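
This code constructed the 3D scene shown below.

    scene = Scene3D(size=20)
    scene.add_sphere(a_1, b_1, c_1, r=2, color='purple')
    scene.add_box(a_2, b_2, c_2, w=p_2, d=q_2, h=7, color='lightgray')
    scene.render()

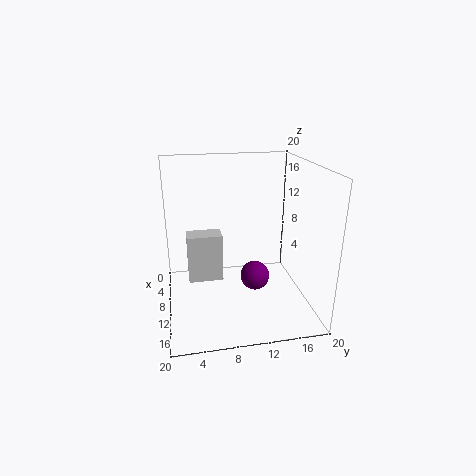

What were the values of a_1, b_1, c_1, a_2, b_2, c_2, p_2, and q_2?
a_1 = 12; b_1 = 12; c_1 = 5; a_2 = 6; b_2 = 3; c_2 = 3; p_2 = 3; q_2 = 5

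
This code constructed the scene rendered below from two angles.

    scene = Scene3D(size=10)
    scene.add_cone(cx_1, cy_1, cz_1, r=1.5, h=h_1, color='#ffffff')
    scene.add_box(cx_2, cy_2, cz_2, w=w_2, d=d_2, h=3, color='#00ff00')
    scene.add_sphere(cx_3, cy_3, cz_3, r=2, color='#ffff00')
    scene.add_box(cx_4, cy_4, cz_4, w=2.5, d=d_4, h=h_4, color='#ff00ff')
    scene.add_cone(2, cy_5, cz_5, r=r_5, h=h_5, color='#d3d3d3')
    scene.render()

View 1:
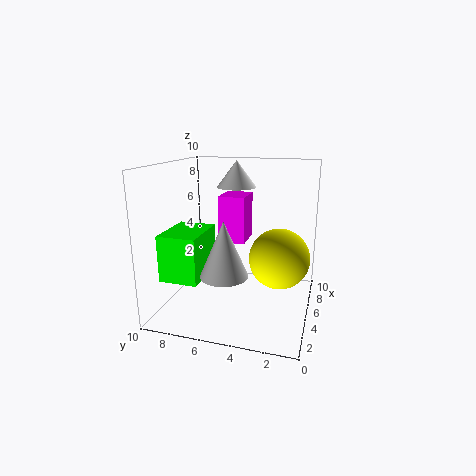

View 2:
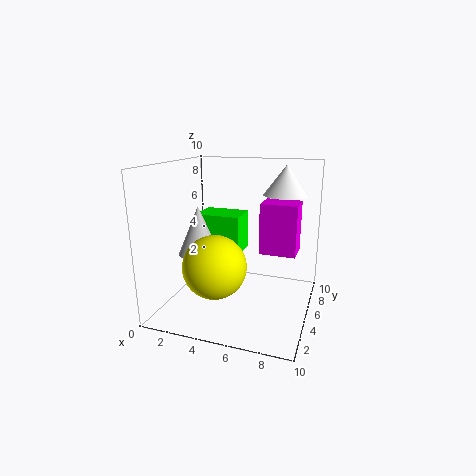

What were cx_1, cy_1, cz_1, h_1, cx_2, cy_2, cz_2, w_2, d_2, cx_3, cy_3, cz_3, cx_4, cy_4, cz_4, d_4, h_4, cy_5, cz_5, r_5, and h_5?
cx_1 = 8, cy_1 = 6, cz_1 = 8, h_1 = 2, cx_2 = 1, cy_2 = 6.5, cz_2 = 3, w_2 = 3.5, d_2 = 2.5, cx_3 = 4.5, cy_3 = 2, cz_3 = 4, cx_4 = 6.5, cy_4 = 5, cz_4 = 4, d_4 = 2, h_4 = 3.5, cy_5 = 5, cz_5 = 3.5, r_5 = 1.5, h_5 = 3.5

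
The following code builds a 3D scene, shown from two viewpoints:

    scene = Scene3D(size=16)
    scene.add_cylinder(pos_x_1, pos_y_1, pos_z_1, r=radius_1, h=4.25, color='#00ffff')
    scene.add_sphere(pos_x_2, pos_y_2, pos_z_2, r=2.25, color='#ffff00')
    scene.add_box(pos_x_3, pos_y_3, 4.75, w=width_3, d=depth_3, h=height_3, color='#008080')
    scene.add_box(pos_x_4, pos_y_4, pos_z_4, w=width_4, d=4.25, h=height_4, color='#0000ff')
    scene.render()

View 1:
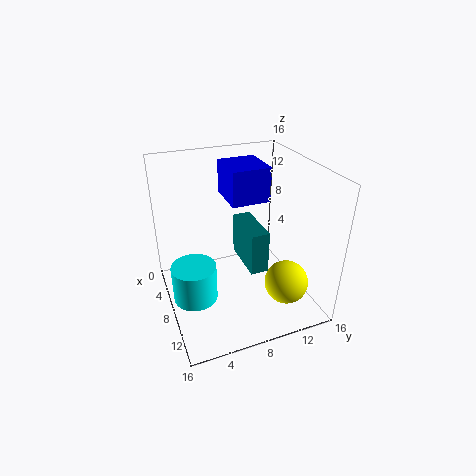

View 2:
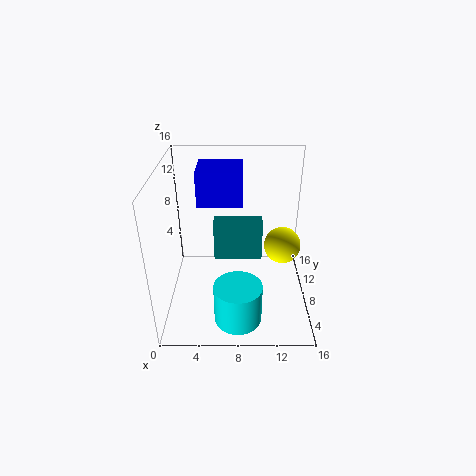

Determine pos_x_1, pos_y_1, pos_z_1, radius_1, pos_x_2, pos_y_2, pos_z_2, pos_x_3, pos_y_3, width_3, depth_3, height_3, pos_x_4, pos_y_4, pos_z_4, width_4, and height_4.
pos_x_1 = 8
pos_y_1 = 2.75
pos_z_1 = 1.25
radius_1 = 2.5
pos_x_2 = 13.5
pos_y_2 = 11.25
pos_z_2 = 5
pos_x_3 = 5.25
pos_y_3 = 8.5
width_3 = 5.5
depth_3 = 2
height_3 = 4.75
pos_x_4 = 3.75
pos_y_4 = 7.25
pos_z_4 = 12
width_4 = 4.75
height_4 = 3.75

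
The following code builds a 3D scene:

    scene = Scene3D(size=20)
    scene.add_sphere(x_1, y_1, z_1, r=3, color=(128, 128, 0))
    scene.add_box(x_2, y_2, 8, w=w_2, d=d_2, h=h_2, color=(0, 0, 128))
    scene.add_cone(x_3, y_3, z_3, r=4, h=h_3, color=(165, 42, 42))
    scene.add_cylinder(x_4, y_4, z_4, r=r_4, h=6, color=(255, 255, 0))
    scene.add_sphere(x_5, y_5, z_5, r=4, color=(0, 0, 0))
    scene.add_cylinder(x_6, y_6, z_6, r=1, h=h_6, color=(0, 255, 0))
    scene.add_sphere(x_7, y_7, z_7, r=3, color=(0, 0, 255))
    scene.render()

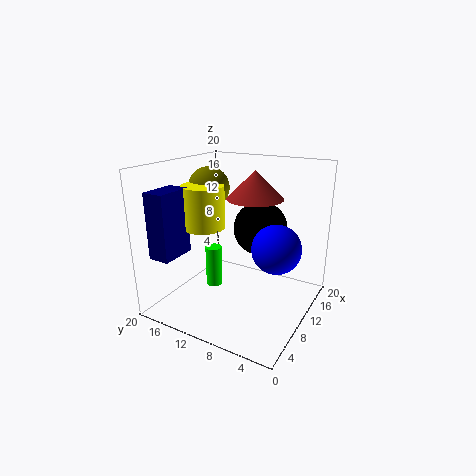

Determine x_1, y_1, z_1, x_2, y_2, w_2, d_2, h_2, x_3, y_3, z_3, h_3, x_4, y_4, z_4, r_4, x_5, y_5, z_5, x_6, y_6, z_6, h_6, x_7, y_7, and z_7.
x_1 = 12; y_1 = 16; z_1 = 16; x_2 = 2; y_2 = 16; w_2 = 5; d_2 = 3; h_2 = 9; x_3 = 13; y_3 = 9; z_3 = 15; h_3 = 4; x_4 = 9; y_4 = 15; z_4 = 11; r_4 = 3; x_5 = 15; y_5 = 9; z_5 = 10; x_6 = 4; y_6 = 10; z_6 = 6; h_6 = 5; x_7 = 7; y_7 = 3; z_7 = 11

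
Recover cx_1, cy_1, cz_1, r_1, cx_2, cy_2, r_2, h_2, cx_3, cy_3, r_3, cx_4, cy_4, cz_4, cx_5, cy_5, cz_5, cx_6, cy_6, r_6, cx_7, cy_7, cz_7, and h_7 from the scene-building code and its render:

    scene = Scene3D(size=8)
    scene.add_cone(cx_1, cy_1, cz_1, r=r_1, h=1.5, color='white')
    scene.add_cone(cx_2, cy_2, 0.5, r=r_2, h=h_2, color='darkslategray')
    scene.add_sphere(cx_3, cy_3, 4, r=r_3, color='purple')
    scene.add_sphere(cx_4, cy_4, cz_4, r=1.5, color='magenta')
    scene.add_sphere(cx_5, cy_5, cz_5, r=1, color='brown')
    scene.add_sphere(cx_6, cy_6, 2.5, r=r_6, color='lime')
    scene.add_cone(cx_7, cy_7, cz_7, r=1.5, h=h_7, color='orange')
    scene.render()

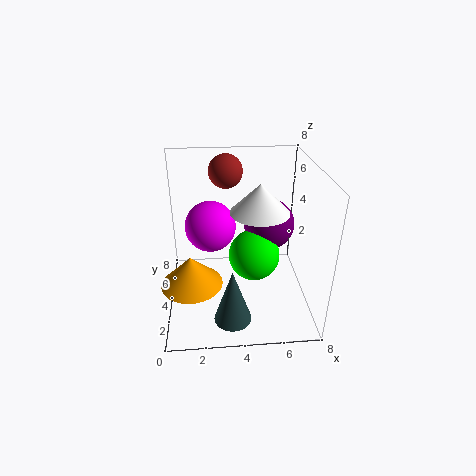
cx_1 = 5; cy_1 = 3; cz_1 = 6; r_1 = 1.5; cx_2 = 3.5; cy_2 = 1.5; r_2 = 1; h_2 = 3; cx_3 = 6; cy_3 = 5.5; r_3 = 1.5; cx_4 = 2.5; cy_4 = 5.5; cz_4 = 4; cx_5 = 3.5; cy_5 = 6.5; cz_5 = 7; cx_6 = 5; cy_6 = 4.5; r_6 = 1.5; cx_7 = 1.5; cy_7 = 1.5; cz_7 = 3; h_7 = 1.5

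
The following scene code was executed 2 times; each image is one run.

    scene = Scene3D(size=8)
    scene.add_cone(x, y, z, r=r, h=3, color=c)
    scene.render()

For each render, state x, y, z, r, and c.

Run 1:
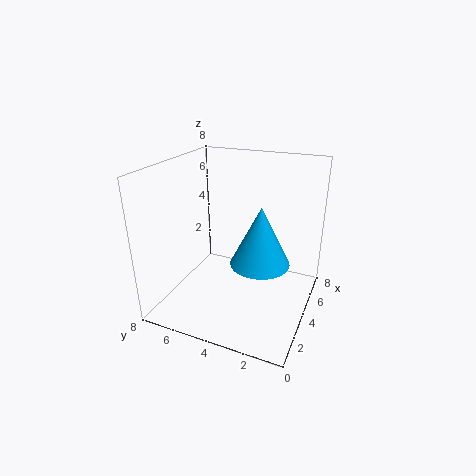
x = 2.75
y = 2.25
z = 3.5
r = 1.5
c = 'deepskyblue'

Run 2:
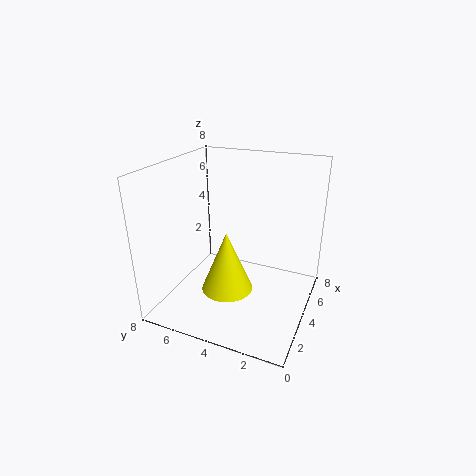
x = 1.5
y = 3.5
z = 2.5
r = 1.25
c = 'yellow'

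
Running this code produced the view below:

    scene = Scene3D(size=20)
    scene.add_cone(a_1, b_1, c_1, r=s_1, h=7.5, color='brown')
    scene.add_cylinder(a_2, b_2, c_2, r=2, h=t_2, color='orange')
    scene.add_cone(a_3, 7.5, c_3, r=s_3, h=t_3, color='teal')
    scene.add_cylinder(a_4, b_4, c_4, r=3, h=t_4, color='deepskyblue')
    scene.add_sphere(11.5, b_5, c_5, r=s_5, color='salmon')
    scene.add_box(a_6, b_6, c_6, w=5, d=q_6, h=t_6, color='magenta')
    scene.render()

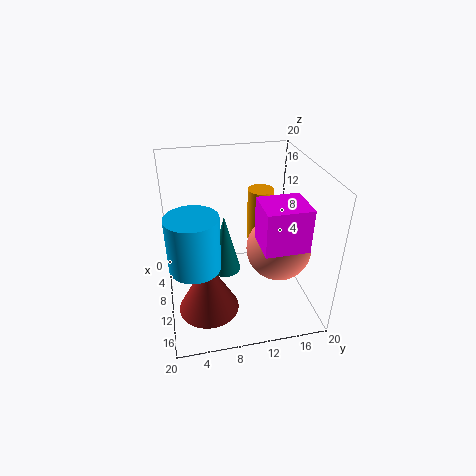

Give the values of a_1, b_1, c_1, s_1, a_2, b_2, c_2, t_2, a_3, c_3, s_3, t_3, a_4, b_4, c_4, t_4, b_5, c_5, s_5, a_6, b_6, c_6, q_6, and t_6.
a_1 = 14.5, b_1 = 5, c_1 = 2.5, s_1 = 4, a_2 = 3.5, b_2 = 15, c_2 = 5.5, t_2 = 8.5, a_3 = 13.5, c_3 = 8, s_3 = 2, t_3 = 7.5, a_4 = 16.5, b_4 = 3.5, c_4 = 11, t_4 = 6.5, b_5 = 15.5, c_5 = 8.5, s_5 = 4.5, a_6 = 13, b_6 = 11.5, c_6 = 12, q_6 = 5.5, t_6 = 5.5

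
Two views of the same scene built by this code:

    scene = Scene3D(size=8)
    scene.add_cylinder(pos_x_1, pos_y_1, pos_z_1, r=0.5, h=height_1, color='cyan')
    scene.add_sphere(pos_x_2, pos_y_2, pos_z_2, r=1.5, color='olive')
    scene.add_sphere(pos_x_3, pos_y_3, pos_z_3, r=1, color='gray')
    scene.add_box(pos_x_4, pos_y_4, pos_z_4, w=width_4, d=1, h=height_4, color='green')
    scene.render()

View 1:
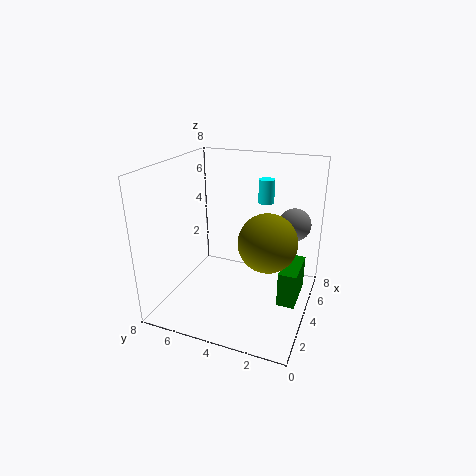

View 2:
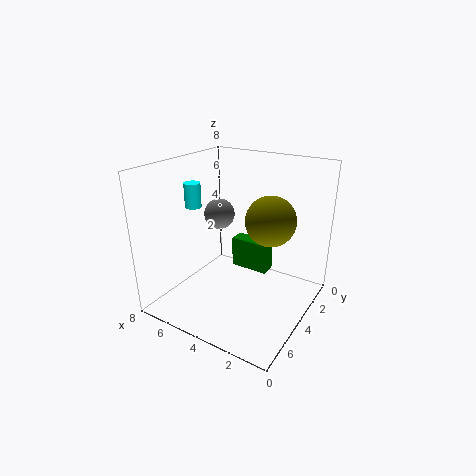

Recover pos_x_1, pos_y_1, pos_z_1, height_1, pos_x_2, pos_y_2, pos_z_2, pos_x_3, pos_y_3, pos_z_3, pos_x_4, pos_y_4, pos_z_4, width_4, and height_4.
pos_x_1 = 7.5; pos_y_1 = 3.5; pos_z_1 = 5; height_1 = 1.5; pos_x_2 = 3; pos_y_2 = 2; pos_z_2 = 4.5; pos_x_3 = 7; pos_y_3 = 1.5; pos_z_3 = 4; pos_x_4 = 3.5; pos_y_4 = 0.5; pos_z_4 = 0.5; width_4 = 2.5; height_4 = 2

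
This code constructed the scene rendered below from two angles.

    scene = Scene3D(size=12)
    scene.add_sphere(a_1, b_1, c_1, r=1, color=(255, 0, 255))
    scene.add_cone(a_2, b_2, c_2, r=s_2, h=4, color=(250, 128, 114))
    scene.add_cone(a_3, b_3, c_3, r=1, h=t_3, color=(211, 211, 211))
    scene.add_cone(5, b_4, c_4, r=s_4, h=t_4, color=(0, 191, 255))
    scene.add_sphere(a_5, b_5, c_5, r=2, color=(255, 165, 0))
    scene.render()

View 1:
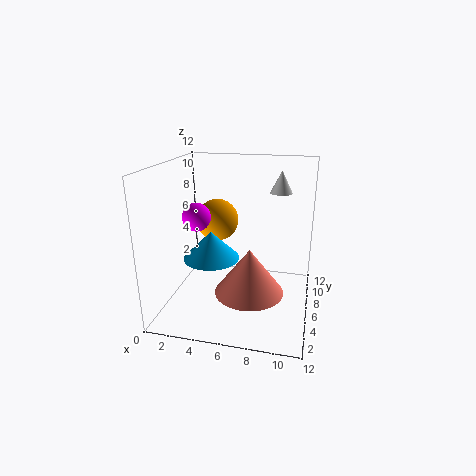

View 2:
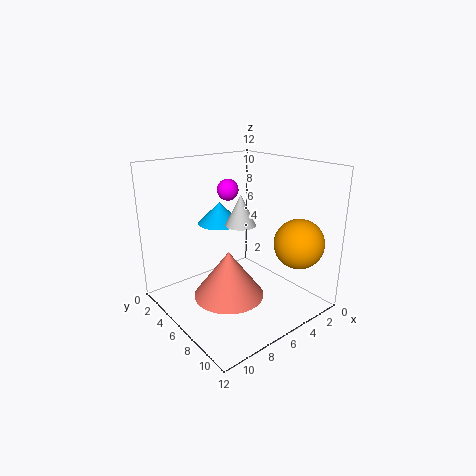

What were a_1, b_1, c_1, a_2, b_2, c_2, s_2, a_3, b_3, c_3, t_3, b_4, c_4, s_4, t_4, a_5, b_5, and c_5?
a_1 = 4, b_1 = 2, c_1 = 9, a_2 = 7, b_2 = 6, c_2 = 1, s_2 = 3, a_3 = 9, b_3 = 10, c_3 = 9, t_3 = 2, b_4 = 2, c_4 = 6, s_4 = 2, t_4 = 2, a_5 = 3, b_5 = 10, c_5 = 6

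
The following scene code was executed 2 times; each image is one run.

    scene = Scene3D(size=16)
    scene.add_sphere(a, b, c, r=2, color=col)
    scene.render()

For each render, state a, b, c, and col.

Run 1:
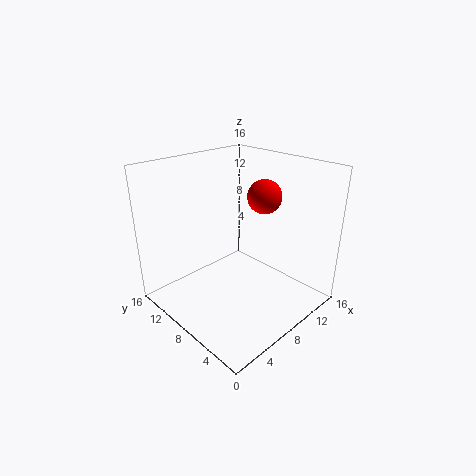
a = 12.25
b = 8
c = 11.75
col = 'red'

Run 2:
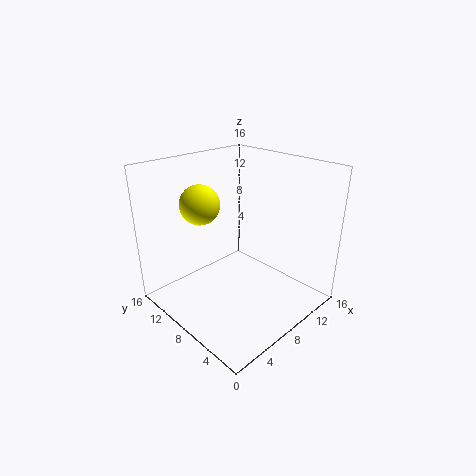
a = 3.75
b = 9
c = 12.75
col = 'yellow'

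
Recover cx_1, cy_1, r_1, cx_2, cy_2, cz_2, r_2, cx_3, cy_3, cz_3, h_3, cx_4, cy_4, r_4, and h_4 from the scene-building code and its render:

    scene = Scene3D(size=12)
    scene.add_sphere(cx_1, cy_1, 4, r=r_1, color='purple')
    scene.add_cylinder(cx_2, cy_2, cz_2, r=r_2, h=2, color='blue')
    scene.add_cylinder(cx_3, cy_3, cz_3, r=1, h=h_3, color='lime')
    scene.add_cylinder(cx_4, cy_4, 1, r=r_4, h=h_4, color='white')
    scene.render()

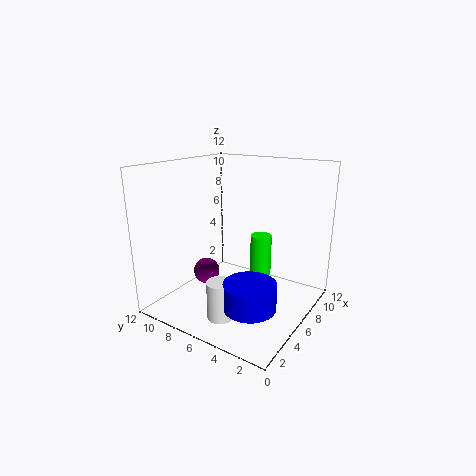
cx_1 = 3; cy_1 = 7; r_1 = 1; cx_2 = 3; cy_2 = 3; cz_2 = 2; r_2 = 2; cx_3 = 10; cy_3 = 6; cz_3 = 1; h_3 = 4; cx_4 = 2; cy_4 = 5; r_4 = 1; h_4 = 3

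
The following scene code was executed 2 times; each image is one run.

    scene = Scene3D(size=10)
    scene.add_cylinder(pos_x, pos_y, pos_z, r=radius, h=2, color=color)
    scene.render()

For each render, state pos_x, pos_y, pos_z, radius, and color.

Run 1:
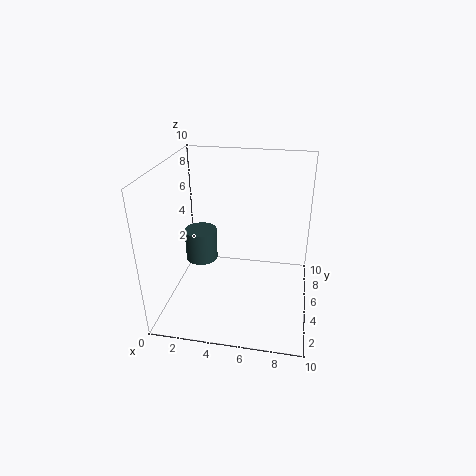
pos_x = 3, pos_y = 3, pos_z = 4.5, radius = 1, color = 'darkslategray'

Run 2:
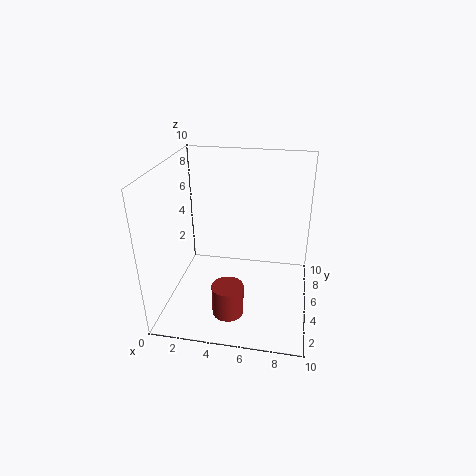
pos_x = 5, pos_y = 1.5, pos_z = 1.5, radius = 1, color = 'brown'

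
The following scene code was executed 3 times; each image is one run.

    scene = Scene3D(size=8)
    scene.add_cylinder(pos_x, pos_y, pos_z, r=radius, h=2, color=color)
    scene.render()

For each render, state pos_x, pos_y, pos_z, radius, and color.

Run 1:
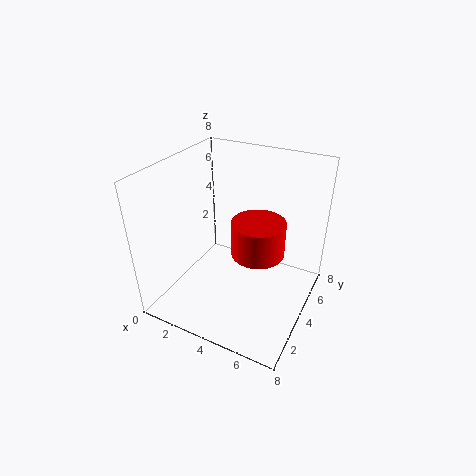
pos_x = 5
pos_y = 4.5
pos_z = 3
radius = 1.5
color = 'red'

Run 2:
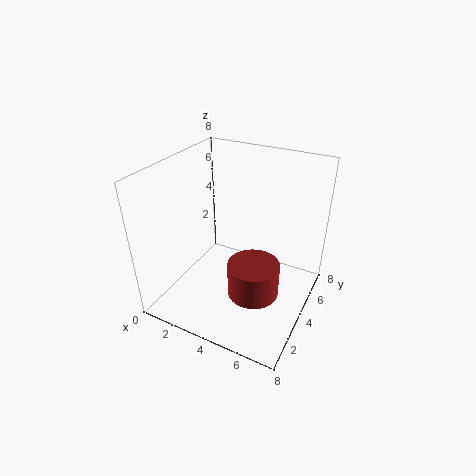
pos_x = 5
pos_y = 4
pos_z = 0.5
radius = 1.5
color = 'brown'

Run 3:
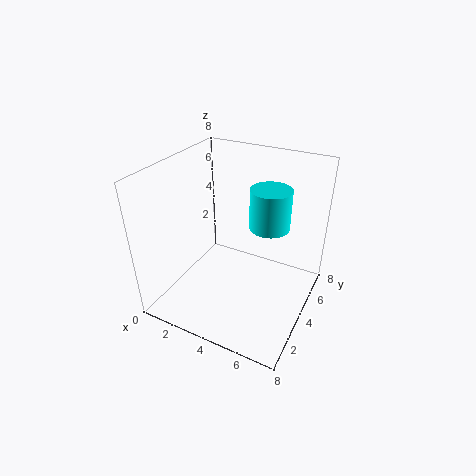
pos_x = 6
pos_y = 3.5
pos_z = 5.5
radius = 1
color = 'cyan'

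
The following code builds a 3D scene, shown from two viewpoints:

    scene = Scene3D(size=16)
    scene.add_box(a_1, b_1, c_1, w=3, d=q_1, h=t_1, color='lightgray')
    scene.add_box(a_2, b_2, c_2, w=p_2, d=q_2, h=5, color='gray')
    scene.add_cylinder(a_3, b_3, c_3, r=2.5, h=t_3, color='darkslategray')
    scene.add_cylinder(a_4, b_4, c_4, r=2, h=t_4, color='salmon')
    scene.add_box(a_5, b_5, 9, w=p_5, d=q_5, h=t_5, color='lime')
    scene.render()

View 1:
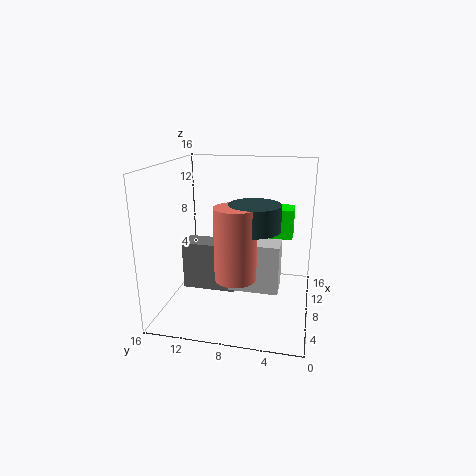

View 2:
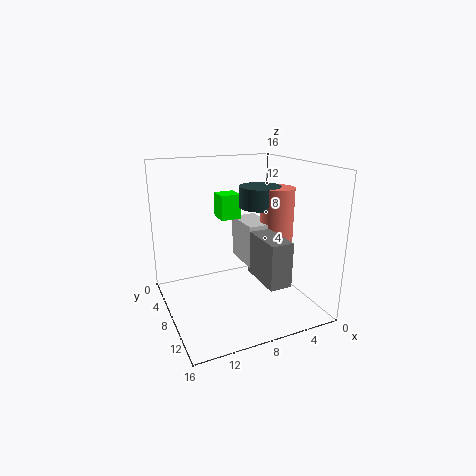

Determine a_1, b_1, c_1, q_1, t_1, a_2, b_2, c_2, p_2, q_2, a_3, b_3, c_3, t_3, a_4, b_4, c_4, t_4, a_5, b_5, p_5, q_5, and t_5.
a_1 = 3.5; b_1 = 3; c_1 = 4; q_1 = 5; t_1 = 5; a_2 = 4; b_2 = 7.5; c_2 = 3.5; p_2 = 2.5; q_2 = 5.5; a_3 = 4; b_3 = 5.5; c_3 = 10.5; t_3 = 2.5; a_4 = 2.5; b_4 = 7; c_4 = 6; t_4 = 7; a_5 = 6; b_5 = 2; p_5 = 2.5; q_5 = 2.5; t_5 = 3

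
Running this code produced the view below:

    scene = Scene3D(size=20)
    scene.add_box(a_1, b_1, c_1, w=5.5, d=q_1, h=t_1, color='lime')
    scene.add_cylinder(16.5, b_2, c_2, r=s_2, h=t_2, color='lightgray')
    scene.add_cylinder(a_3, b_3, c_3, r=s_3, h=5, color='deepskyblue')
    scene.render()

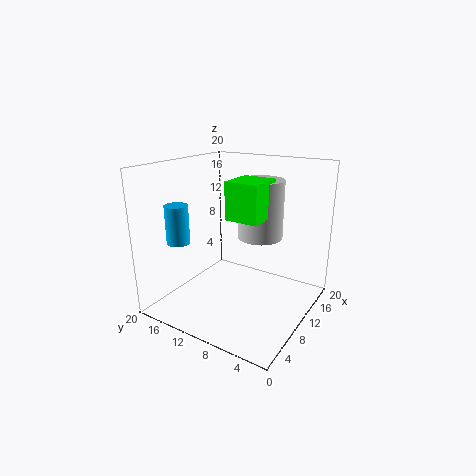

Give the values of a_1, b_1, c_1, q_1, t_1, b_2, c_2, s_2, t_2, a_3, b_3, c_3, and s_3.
a_1 = 10.5; b_1 = 7.5; c_1 = 12; q_1 = 5; t_1 = 5.5; b_2 = 10; c_2 = 8; s_2 = 3.5; t_2 = 9; a_3 = 3.5; b_3 = 15; c_3 = 10.5; s_3 = 1.5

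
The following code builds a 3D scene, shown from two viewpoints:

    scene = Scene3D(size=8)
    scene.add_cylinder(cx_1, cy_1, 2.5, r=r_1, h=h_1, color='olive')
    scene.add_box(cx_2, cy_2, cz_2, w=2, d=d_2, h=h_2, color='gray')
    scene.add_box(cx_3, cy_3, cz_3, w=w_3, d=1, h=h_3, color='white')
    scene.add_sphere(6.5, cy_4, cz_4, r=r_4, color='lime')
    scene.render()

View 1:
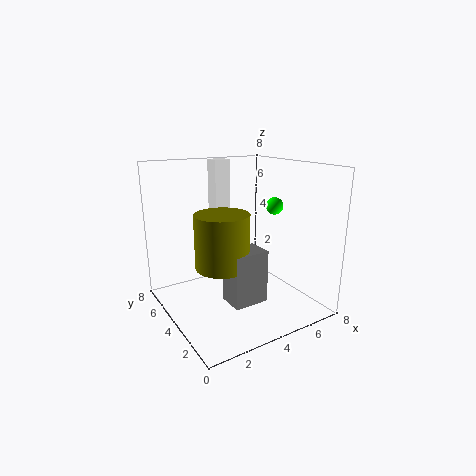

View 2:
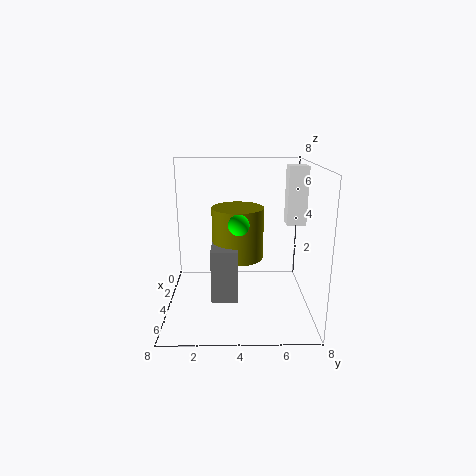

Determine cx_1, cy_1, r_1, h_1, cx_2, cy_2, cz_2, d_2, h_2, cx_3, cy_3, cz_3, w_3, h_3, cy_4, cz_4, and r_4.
cx_1 = 3; cy_1 = 4; r_1 = 1.5; h_1 = 3; cx_2 = 3; cy_2 = 2.5; cz_2 = 0.5; d_2 = 1.5; h_2 = 3; cx_3 = 4; cy_3 = 6.5; cz_3 = 5; w_3 = 1; h_3 = 3; cy_4 = 4; cz_4 = 5.5; r_4 = 0.5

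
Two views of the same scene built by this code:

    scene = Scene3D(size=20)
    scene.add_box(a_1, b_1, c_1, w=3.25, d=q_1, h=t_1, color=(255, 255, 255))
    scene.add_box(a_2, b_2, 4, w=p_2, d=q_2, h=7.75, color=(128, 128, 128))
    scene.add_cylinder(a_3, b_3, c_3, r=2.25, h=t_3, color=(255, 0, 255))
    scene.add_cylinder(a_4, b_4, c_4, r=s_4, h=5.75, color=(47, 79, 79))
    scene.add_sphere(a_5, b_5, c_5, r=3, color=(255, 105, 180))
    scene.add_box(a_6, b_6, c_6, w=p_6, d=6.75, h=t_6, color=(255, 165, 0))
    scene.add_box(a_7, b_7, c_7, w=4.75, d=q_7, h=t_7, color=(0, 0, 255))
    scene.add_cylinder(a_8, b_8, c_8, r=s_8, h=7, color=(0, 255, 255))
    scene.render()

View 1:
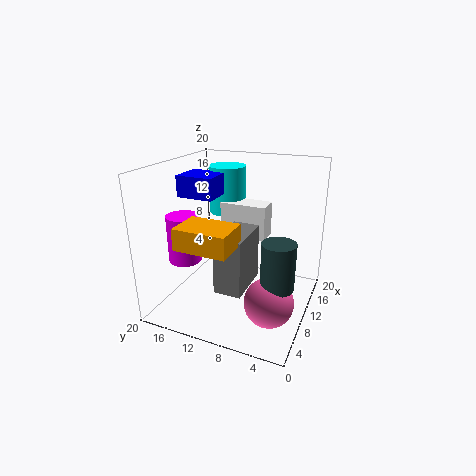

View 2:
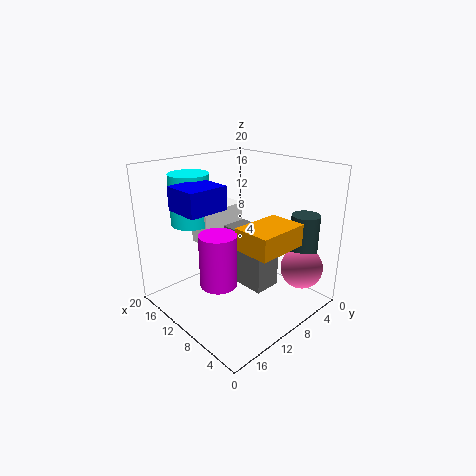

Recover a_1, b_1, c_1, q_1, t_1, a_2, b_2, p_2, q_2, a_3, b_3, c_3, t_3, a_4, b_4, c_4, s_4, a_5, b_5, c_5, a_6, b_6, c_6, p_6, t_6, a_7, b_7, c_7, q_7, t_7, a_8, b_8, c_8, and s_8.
a_1 = 12.25; b_1 = 7; c_1 = 9; q_1 = 6.75; t_1 = 5; a_2 = 4.75; b_2 = 7.5; p_2 = 6.75; q_2 = 3.75; a_3 = 6.5; b_3 = 16.5; c_3 = 7; t_3 = 6.5; a_4 = 4.25; b_4 = 2.5; c_4 = 7.25; s_4 = 2; a_5 = 3.75; b_5 = 3.25; c_5 = 5.25; a_6 = 1; b_6 = 7.75; c_6 = 11.25; p_6 = 4.75; t_6 = 2.75; a_7 = 8.5; b_7 = 13.25; c_7 = 15.25; q_7 = 5.25; t_7 = 3; a_8 = 15.25; b_8 = 14; c_8 = 11.75; s_8 = 2.75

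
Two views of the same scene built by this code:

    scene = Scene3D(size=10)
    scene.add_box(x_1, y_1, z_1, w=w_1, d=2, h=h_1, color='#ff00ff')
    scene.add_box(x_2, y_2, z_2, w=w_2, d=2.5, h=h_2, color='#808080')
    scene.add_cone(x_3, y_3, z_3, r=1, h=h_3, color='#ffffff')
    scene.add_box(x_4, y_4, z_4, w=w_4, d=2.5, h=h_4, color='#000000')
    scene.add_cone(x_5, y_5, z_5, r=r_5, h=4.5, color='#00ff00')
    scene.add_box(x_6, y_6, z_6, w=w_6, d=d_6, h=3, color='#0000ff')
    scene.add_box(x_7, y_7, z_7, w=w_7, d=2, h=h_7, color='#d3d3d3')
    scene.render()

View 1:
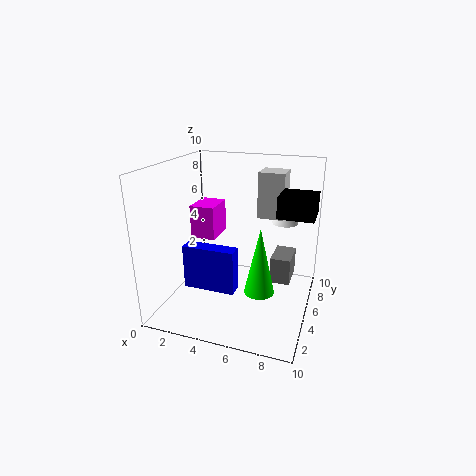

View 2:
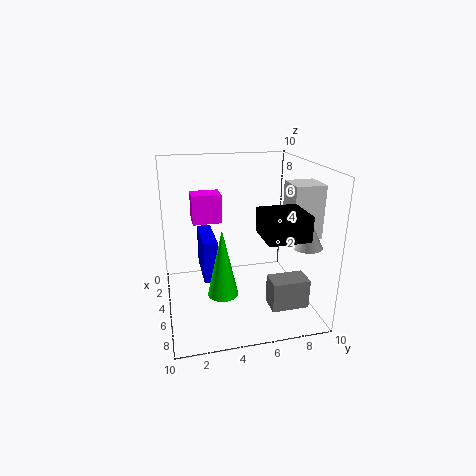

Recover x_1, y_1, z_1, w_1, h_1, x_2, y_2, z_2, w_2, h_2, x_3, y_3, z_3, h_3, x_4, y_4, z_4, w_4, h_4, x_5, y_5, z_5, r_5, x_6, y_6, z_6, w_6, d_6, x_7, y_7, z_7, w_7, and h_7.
x_1 = 3; y_1 = 2; z_1 = 6; w_1 = 1.5; h_1 = 2; x_2 = 7; y_2 = 6.5; z_2 = 1; w_2 = 1.5; h_2 = 2; x_3 = 7.5; y_3 = 9; z_3 = 5; h_3 = 2; x_4 = 7.5; y_4 = 5.5; z_4 = 6.5; w_4 = 2.5; h_4 = 1.5; x_5 = 7; y_5 = 3.5; z_5 = 2; r_5 = 1; x_6 = 2; y_6 = 2.5; z_6 = 2; w_6 = 3.5; d_6 = 1; x_7 = 5.5; y_7 = 8; z_7 = 5.5; w_7 = 2; h_7 = 3.5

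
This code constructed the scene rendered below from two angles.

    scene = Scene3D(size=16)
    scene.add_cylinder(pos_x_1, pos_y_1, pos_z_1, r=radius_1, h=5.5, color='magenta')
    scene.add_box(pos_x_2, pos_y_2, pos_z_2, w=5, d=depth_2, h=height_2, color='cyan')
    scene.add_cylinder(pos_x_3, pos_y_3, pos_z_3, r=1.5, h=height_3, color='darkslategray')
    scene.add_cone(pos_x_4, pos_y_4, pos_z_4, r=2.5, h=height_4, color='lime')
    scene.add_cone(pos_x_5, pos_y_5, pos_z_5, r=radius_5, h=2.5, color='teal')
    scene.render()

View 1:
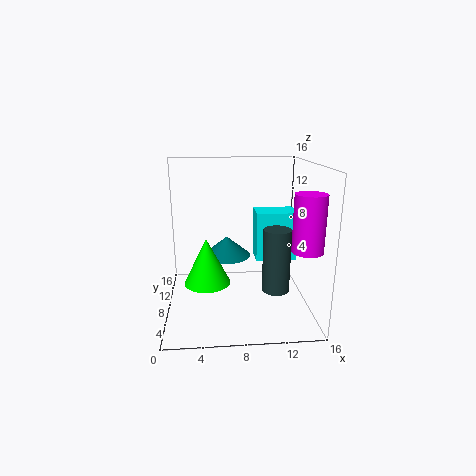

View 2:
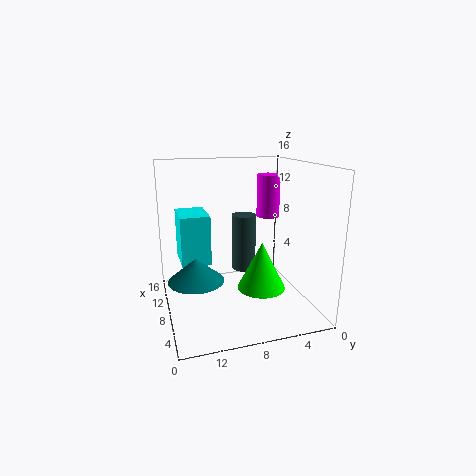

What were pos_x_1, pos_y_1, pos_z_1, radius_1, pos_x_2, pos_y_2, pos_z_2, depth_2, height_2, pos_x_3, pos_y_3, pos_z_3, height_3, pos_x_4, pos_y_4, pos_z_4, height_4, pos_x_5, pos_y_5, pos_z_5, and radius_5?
pos_x_1 = 14; pos_y_1 = 2; pos_z_1 = 8.5; radius_1 = 1.5; pos_x_2 = 10.5; pos_y_2 = 10.5; pos_z_2 = 4; depth_2 = 3.5; height_2 = 6; pos_x_3 = 12; pos_y_3 = 6; pos_z_3 = 2.5; height_3 = 7; pos_x_4 = 4.5; pos_y_4 = 6.5; pos_z_4 = 3.5; height_4 = 5; pos_x_5 = 7; pos_y_5 = 13; pos_z_5 = 4; radius_5 = 3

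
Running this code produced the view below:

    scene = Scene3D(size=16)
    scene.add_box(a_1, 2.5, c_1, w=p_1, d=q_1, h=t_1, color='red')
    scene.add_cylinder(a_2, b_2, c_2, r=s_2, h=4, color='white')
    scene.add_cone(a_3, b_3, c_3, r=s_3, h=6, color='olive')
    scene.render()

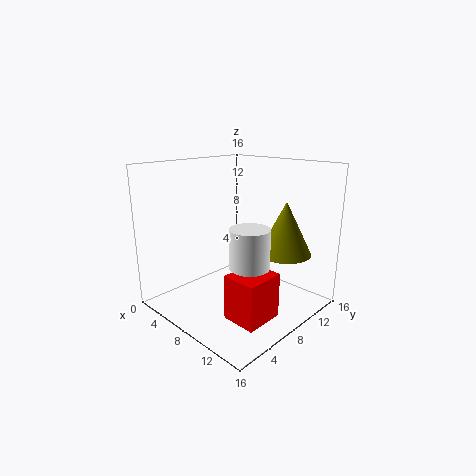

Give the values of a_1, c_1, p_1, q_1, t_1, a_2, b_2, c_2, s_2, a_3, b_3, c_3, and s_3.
a_1 = 11.5; c_1 = 2; p_1 = 3.5; q_1 = 4; t_1 = 4.5; a_2 = 12; b_2 = 5.5; c_2 = 6.5; s_2 = 2; a_3 = 11.5; b_3 = 12; c_3 = 6; s_3 = 3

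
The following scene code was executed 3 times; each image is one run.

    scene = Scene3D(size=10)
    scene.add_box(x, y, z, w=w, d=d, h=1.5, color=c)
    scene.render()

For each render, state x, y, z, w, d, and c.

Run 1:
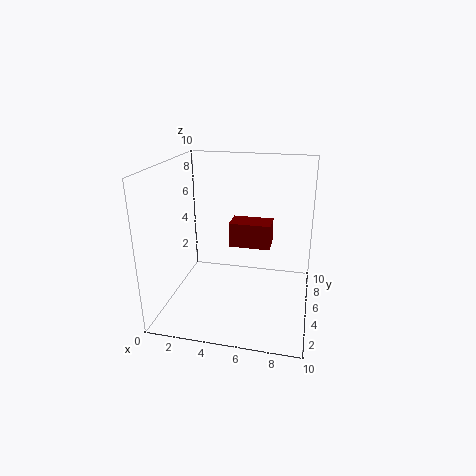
x = 5
y = 2.5
z = 5.5
w = 2.5
d = 1.5
c = 'maroon'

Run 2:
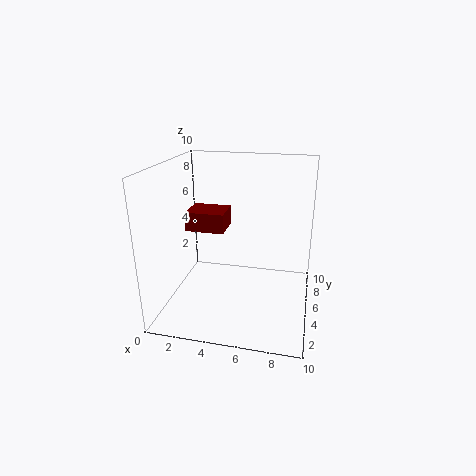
x = 0.5
y = 6.5
z = 4.5
w = 3
d = 2.5
c = 'maroon'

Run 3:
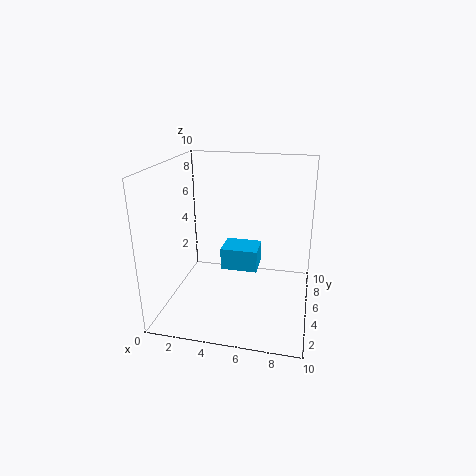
x = 4
y = 4
z = 3
w = 2.5
d = 2
c = 'deepskyblue'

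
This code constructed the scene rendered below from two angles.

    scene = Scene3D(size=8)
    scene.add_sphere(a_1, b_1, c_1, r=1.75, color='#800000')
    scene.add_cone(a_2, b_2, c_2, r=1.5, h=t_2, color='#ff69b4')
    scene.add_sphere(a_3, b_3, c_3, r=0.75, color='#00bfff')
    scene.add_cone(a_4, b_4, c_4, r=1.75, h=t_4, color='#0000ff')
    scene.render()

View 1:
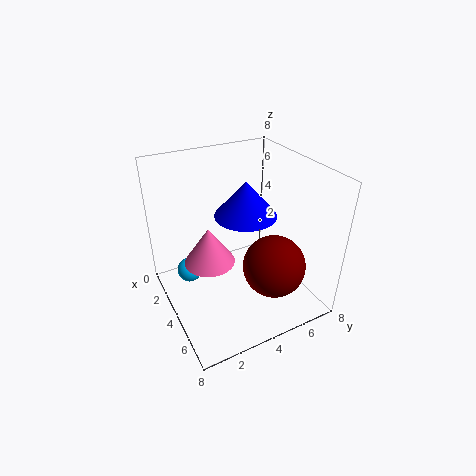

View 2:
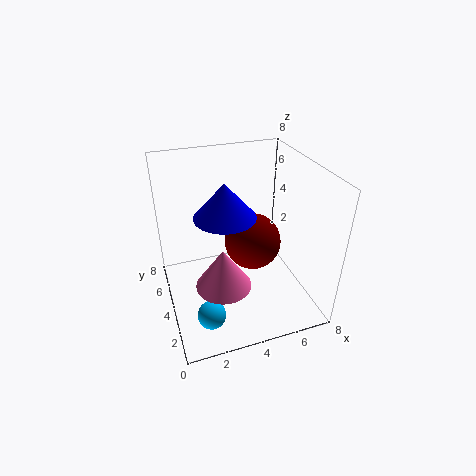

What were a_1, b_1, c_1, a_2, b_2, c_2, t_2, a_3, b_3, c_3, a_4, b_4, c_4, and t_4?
a_1 = 5.5, b_1 = 5.5, c_1 = 2.5, a_2 = 2.75, b_2 = 2.75, c_2 = 2, t_2 = 2.25, a_3 = 1.75, b_3 = 1.75, c_3 = 1, a_4 = 3.5, b_4 = 4.75, c_4 = 5, t_4 = 2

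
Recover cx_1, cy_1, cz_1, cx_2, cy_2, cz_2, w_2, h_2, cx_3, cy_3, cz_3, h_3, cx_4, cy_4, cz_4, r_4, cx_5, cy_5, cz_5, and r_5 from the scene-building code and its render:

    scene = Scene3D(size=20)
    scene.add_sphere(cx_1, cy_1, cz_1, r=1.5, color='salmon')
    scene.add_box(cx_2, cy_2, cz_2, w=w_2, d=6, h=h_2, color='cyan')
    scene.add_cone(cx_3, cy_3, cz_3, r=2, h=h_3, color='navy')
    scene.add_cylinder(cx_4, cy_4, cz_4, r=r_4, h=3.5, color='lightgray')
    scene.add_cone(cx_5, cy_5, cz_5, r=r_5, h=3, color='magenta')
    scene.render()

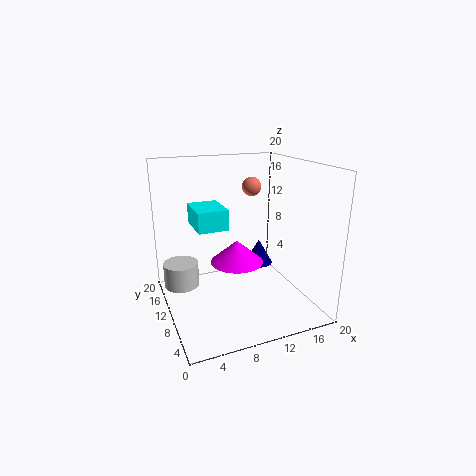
cx_1 = 15
cy_1 = 16.5
cz_1 = 15.5
cx_2 = 5
cy_2 = 12
cz_2 = 10.5
w_2 = 4.5
h_2 = 3
cx_3 = 13.5
cy_3 = 10.5
cz_3 = 5.5
h_3 = 3.5
cx_4 = 2.5
cy_4 = 13.5
cz_4 = 2.5
r_4 = 2.5
cx_5 = 9
cy_5 = 8
cz_5 = 7.5
r_5 = 3.5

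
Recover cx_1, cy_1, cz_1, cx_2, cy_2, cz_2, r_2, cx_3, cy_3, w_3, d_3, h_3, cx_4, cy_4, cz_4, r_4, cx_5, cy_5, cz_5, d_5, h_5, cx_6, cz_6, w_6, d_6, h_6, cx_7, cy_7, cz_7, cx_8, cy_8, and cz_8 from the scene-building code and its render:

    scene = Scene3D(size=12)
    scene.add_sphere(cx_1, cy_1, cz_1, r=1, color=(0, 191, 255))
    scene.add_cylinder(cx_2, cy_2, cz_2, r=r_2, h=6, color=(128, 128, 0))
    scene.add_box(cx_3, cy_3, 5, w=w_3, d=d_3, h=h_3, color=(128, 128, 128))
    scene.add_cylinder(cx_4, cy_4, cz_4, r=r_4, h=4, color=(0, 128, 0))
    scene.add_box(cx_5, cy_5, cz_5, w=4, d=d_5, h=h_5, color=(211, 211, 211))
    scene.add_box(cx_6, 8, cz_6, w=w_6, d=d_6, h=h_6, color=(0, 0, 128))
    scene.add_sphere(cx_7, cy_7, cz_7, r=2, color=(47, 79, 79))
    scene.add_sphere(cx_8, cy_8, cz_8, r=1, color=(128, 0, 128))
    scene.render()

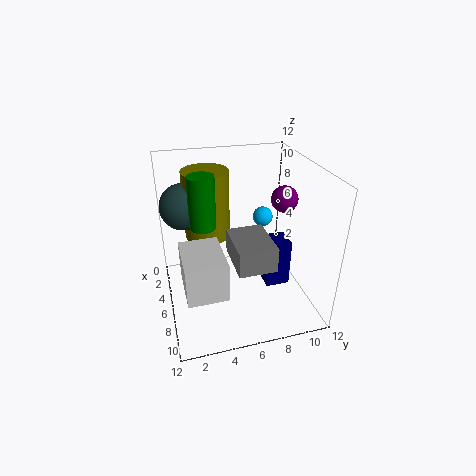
cx_1 = 1; cy_1 = 10; cz_1 = 5; cx_2 = 3; cy_2 = 4; cz_2 = 5; r_2 = 2; cx_3 = 6; cy_3 = 5; w_3 = 4; d_3 = 3; h_3 = 2; cx_4 = 7; cy_4 = 3; cz_4 = 8; r_4 = 1; cx_5 = 7; cy_5 = 1; cz_5 = 4; d_5 = 3; h_5 = 3; cx_6 = 6; cz_6 = 2; w_6 = 2; d_6 = 2; h_6 = 4; cx_7 = 3; cy_7 = 2; cz_7 = 8; cx_8 = 8; cy_8 = 9; cz_8 = 10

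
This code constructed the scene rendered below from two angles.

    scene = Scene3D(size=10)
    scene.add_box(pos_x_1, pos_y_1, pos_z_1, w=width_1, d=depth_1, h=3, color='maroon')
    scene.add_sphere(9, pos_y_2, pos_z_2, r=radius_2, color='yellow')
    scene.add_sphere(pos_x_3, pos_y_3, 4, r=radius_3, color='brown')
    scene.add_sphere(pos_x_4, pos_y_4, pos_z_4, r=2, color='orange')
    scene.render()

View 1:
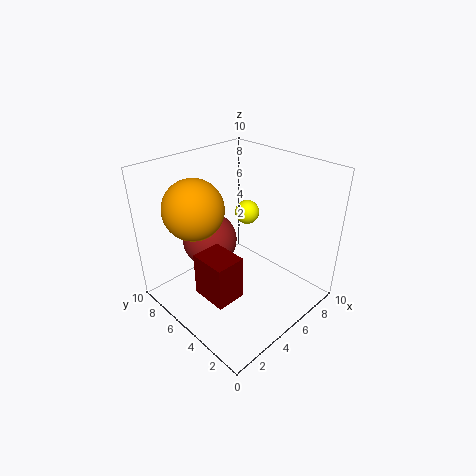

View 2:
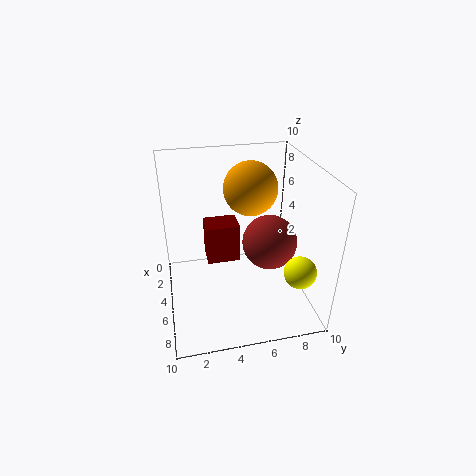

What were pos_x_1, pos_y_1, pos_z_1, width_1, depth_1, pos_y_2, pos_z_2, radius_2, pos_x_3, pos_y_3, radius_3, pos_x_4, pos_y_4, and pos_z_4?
pos_x_1 = 1.5, pos_y_1 = 3, pos_z_1 = 2, width_1 = 2, depth_1 = 2.5, pos_y_2 = 8, pos_z_2 = 4.5, radius_2 = 1, pos_x_3 = 4.5, pos_y_3 = 7.5, radius_3 = 2, pos_x_4 = 2.5, pos_y_4 = 6.5, pos_z_4 = 7.5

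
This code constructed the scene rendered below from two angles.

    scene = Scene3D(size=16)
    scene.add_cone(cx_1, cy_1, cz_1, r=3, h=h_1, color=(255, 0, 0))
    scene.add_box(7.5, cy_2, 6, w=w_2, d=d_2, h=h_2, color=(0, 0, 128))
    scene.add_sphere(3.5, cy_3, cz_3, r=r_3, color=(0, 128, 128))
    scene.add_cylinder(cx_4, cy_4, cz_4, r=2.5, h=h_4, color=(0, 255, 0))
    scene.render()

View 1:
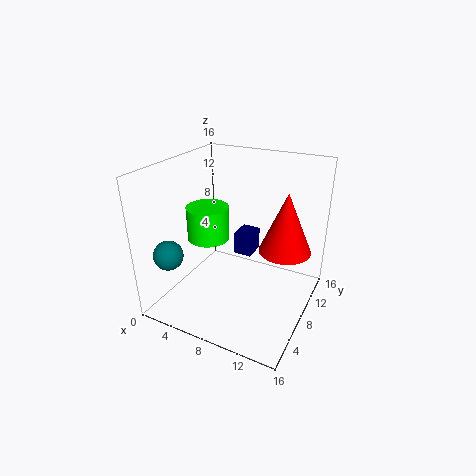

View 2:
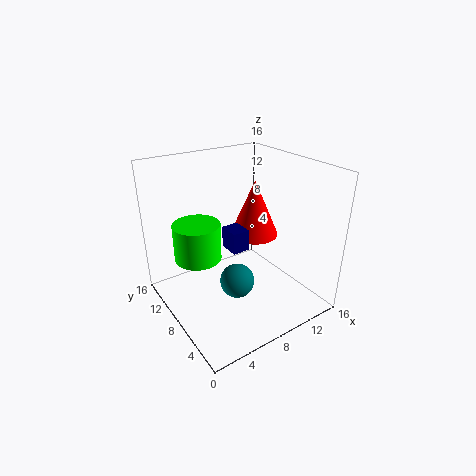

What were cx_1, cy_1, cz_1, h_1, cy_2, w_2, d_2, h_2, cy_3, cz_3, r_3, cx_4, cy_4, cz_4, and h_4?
cx_1 = 12.5, cy_1 = 11, cz_1 = 6, h_1 = 7, cy_2 = 8, w_2 = 2, d_2 = 2.5, h_2 = 2.5, cy_3 = 1.5, cz_3 = 8, r_3 = 1.5, cx_4 = 3.5, cy_4 = 9, cz_4 = 6.5, h_4 = 4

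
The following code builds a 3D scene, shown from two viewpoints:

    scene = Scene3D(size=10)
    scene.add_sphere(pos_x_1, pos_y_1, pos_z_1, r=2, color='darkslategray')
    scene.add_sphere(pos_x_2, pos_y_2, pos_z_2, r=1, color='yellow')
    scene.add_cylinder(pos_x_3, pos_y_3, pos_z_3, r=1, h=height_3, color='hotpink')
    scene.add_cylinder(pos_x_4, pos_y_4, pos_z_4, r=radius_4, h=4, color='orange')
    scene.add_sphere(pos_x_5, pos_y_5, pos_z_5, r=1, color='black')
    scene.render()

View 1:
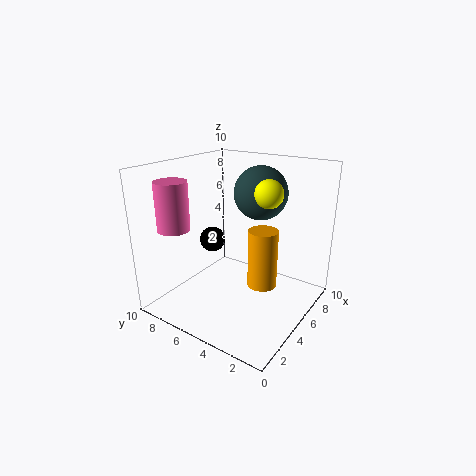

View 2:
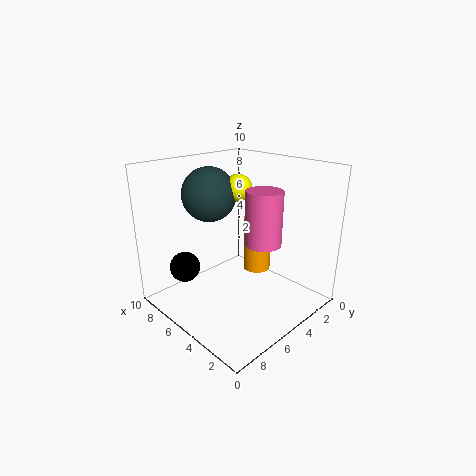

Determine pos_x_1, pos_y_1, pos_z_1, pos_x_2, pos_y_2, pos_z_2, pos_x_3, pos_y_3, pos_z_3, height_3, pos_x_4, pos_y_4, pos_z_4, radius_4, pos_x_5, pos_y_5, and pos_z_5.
pos_x_1 = 8, pos_y_1 = 5, pos_z_1 = 7.5, pos_x_2 = 6.5, pos_y_2 = 3.5, pos_z_2 = 8, pos_x_3 = 1, pos_y_3 = 7, pos_z_3 = 6.5, height_3 = 3, pos_x_4 = 5, pos_y_4 = 3, pos_z_4 = 2, radius_4 = 1, pos_x_5 = 6.5, pos_y_5 = 8.5, pos_z_5 = 3.5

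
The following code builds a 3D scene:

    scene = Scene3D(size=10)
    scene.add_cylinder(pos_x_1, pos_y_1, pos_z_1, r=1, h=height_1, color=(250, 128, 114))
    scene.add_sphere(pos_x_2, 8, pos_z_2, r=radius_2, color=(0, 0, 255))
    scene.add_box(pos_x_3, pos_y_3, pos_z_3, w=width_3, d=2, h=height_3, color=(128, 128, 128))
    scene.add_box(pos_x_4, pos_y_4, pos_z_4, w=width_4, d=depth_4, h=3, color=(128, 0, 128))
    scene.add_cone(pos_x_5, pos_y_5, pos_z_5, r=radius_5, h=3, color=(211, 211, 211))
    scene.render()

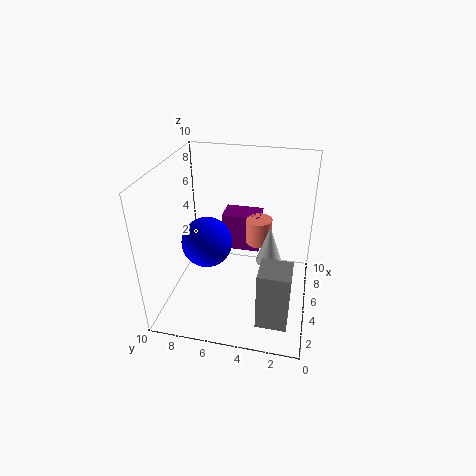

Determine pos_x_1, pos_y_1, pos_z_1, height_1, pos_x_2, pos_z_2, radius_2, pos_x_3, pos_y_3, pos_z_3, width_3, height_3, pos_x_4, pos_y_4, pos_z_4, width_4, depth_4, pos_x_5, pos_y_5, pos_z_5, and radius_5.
pos_x_1 = 8; pos_y_1 = 4; pos_z_1 = 3; height_1 = 2; pos_x_2 = 7; pos_z_2 = 3; radius_2 = 2; pos_x_3 = 1; pos_y_3 = 1; pos_z_3 = 1; width_3 = 2; height_3 = 4; pos_x_4 = 8; pos_y_4 = 4; pos_z_4 = 2; width_4 = 2; depth_4 = 3; pos_x_5 = 7; pos_y_5 = 3; pos_z_5 = 2; radius_5 = 1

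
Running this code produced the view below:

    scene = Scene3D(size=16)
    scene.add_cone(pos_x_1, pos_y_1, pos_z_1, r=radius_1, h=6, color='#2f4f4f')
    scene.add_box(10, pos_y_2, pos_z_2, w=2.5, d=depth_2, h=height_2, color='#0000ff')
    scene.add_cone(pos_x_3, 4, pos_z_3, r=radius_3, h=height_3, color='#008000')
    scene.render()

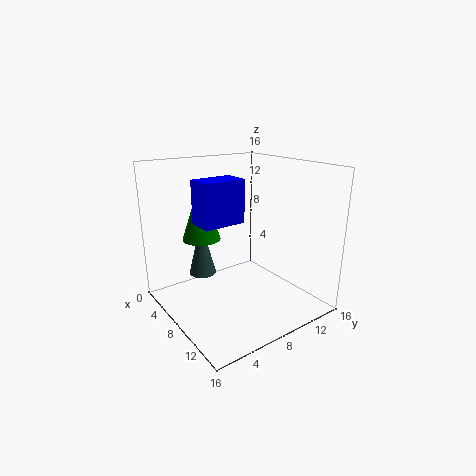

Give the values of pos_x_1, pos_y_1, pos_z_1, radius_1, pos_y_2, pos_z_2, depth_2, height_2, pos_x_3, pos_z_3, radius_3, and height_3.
pos_x_1 = 6, pos_y_1 = 4.5, pos_z_1 = 4, radius_1 = 1.5, pos_y_2 = 1.5, pos_z_2 = 11.5, depth_2 = 4, height_2 = 4, pos_x_3 = 7, pos_z_3 = 8.5, radius_3 = 2, height_3 = 6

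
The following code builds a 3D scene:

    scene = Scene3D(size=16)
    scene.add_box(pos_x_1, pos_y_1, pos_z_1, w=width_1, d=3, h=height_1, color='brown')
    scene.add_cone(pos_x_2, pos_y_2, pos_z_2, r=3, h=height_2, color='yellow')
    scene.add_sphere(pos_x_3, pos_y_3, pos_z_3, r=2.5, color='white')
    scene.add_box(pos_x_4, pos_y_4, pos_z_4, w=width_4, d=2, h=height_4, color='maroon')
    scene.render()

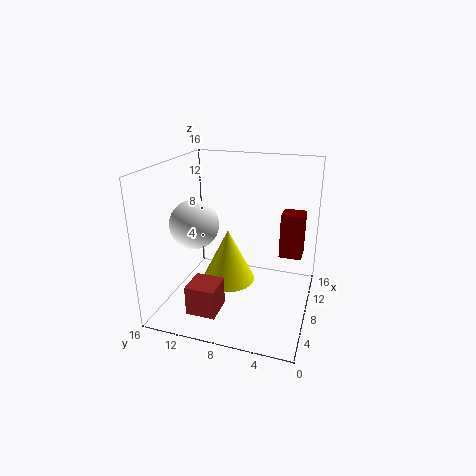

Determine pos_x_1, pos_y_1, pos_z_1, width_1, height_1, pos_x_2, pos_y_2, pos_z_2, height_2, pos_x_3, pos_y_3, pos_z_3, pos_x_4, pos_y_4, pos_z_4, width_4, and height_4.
pos_x_1 = 0.5, pos_y_1 = 8, pos_z_1 = 2.5, width_1 = 3, height_1 = 3, pos_x_2 = 7.5, pos_y_2 = 9, pos_z_2 = 3, height_2 = 6, pos_x_3 = 4.5, pos_y_3 = 11.5, pos_z_3 = 10.5, pos_x_4 = 3, pos_y_4 = 0.5, pos_z_4 = 9, width_4 = 2, height_4 = 4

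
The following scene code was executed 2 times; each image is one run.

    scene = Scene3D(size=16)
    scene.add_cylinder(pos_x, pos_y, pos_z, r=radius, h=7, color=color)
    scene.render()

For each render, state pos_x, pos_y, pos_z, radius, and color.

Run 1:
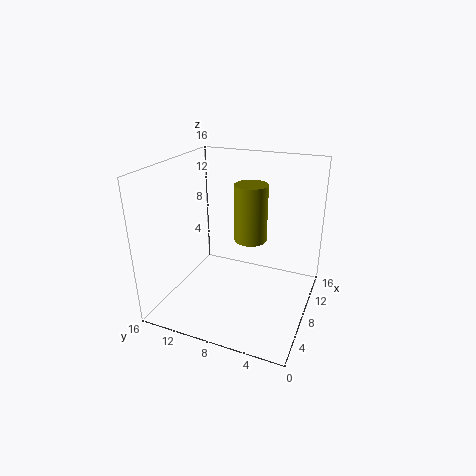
pos_x = 12, pos_y = 8, pos_z = 6, radius = 2, color = 'olive'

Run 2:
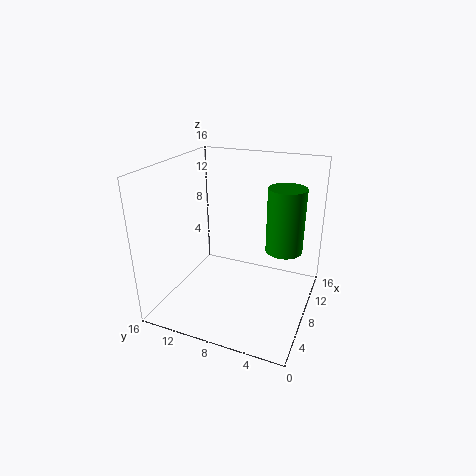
pos_x = 9, pos_y = 3, pos_z = 7, radius = 2, color = 'green'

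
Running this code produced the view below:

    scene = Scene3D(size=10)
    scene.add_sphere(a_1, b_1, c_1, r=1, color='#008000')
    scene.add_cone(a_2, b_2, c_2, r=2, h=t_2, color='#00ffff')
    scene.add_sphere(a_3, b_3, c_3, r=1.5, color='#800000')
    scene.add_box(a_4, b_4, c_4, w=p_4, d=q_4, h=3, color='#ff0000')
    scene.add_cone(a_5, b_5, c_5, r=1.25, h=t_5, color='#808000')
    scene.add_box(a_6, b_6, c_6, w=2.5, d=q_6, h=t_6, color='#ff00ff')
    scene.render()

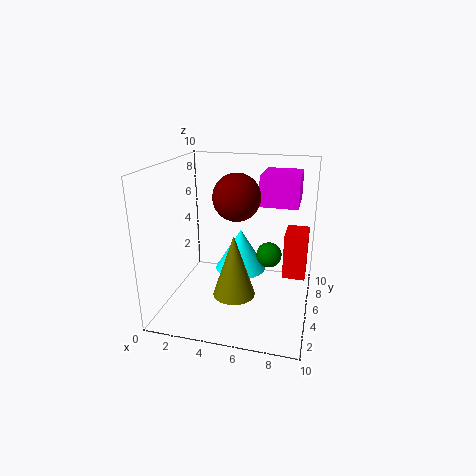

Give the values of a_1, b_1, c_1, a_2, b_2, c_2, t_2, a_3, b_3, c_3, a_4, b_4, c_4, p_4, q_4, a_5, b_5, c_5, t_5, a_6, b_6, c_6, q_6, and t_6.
a_1 = 6.75, b_1 = 8, c_1 = 2.5, a_2 = 4.5, b_2 = 7.75, c_2 = 1.25, t_2 = 3.25, a_3 = 5.25, b_3 = 3.75, c_3 = 8.25, a_4 = 8.25, b_4 = 4.25, c_4 = 2.75, p_4 = 1.5, q_4 = 2.25, a_5 = 5.75, b_5 = 1.25, c_5 = 3, t_5 = 3.75, a_6 = 6.5, b_6 = 4.5, c_6 = 7.5, q_6 = 3, t_6 = 2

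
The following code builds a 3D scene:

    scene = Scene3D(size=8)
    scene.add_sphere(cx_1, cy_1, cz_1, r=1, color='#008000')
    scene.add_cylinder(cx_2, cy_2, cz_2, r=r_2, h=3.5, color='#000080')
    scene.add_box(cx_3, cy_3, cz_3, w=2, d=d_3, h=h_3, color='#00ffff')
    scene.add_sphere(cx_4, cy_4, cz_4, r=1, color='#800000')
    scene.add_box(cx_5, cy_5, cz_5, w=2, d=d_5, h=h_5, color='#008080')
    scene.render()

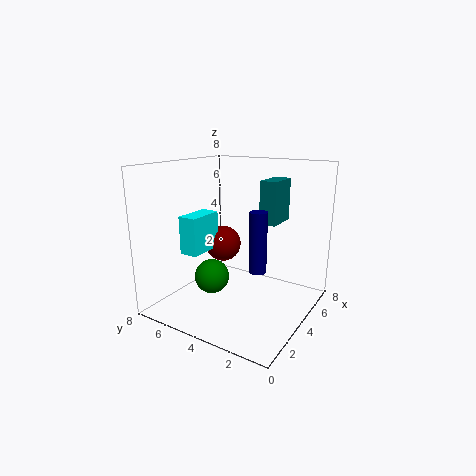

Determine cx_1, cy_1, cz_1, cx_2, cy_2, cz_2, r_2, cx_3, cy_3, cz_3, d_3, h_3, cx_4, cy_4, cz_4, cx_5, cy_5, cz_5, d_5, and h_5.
cx_1 = 3.5, cy_1 = 5.5, cz_1 = 1.5, cx_2 = 4.5, cy_2 = 3, cz_2 = 2, r_2 = 0.5, cx_3 = 1.5, cy_3 = 5, cz_3 = 3.5, d_3 = 1, h_3 = 2, cx_4 = 4, cy_4 = 5, cz_4 = 3.5, cx_5 = 5.5, cy_5 = 2.5, cz_5 = 4.5, d_5 = 1, h_5 = 2.5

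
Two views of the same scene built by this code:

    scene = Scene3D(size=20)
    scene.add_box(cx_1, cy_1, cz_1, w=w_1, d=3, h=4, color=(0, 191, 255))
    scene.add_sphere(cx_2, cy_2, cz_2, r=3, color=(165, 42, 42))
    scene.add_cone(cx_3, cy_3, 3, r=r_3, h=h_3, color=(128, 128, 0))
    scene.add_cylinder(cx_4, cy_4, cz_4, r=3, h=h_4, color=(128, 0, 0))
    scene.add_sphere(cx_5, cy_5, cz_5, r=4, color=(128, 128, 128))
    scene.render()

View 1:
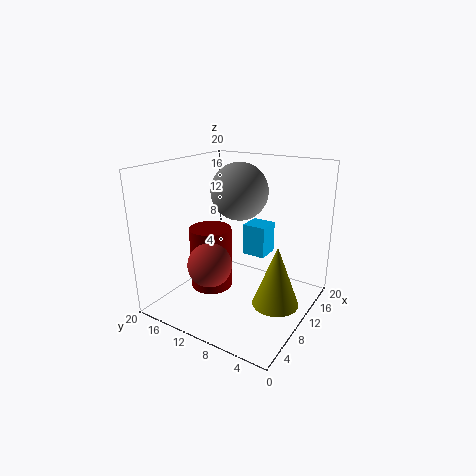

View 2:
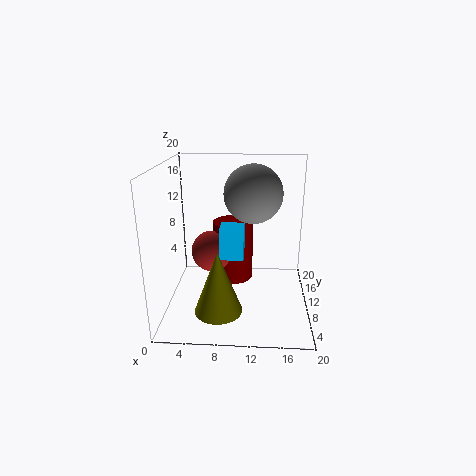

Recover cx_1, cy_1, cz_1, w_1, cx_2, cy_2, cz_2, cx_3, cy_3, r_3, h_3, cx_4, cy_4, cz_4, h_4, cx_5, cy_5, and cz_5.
cx_1 = 8, cy_1 = 5, cz_1 = 9, w_1 = 3, cx_2 = 6, cy_2 = 12, cz_2 = 7, cx_3 = 8, cy_3 = 3, r_3 = 3, h_3 = 8, cx_4 = 9, cy_4 = 14, cz_4 = 2, h_4 = 9, cx_5 = 12, cy_5 = 11, cz_5 = 16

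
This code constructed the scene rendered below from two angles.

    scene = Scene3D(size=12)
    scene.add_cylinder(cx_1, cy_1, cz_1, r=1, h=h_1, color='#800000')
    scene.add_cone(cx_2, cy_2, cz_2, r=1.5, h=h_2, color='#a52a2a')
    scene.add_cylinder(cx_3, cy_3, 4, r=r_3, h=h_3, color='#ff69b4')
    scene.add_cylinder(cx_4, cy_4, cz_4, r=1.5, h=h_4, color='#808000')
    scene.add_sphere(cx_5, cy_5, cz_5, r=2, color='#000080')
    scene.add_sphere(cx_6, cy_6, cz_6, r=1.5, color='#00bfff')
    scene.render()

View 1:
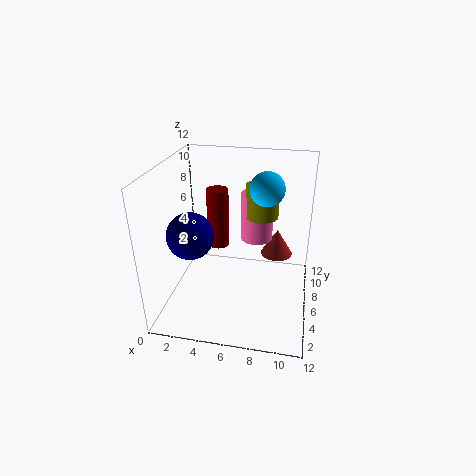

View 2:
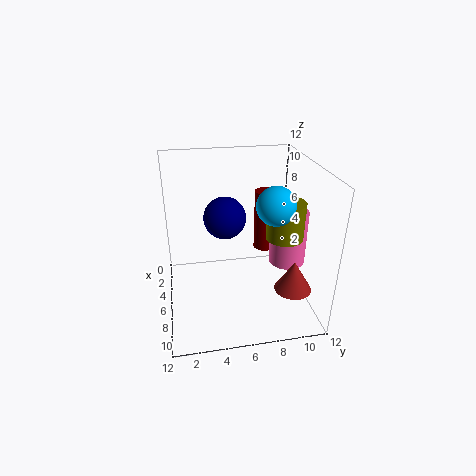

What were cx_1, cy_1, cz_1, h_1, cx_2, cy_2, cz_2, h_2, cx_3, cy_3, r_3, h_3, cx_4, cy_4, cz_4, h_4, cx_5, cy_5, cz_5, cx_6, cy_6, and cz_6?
cx_1 = 3.5
cy_1 = 9
cz_1 = 3.5
h_1 = 5.5
cx_2 = 9
cy_2 = 10
cz_2 = 2.5
h_2 = 2.5
cx_3 = 7
cy_3 = 10
r_3 = 1.5
h_3 = 4.5
cx_4 = 7.5
cy_4 = 9.5
cz_4 = 6.5
h_4 = 3
cx_5 = 2
cy_5 = 5.5
cz_5 = 6
cx_6 = 8
cy_6 = 8.5
cz_6 = 9.5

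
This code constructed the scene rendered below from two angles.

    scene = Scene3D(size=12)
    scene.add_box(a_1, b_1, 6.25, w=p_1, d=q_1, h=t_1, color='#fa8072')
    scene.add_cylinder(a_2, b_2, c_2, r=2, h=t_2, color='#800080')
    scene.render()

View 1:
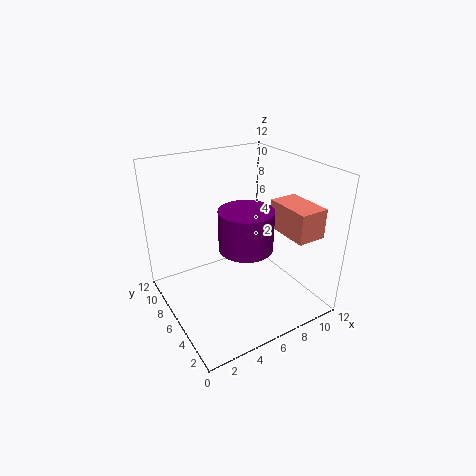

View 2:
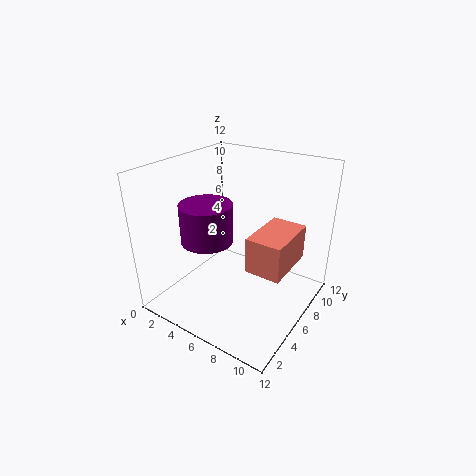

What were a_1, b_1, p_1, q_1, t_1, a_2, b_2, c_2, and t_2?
a_1 = 9.25, b_1 = 2, p_1 = 2.5, q_1 = 4, t_1 = 2.5, a_2 = 5, b_2 = 3.25, c_2 = 6.75, t_2 = 3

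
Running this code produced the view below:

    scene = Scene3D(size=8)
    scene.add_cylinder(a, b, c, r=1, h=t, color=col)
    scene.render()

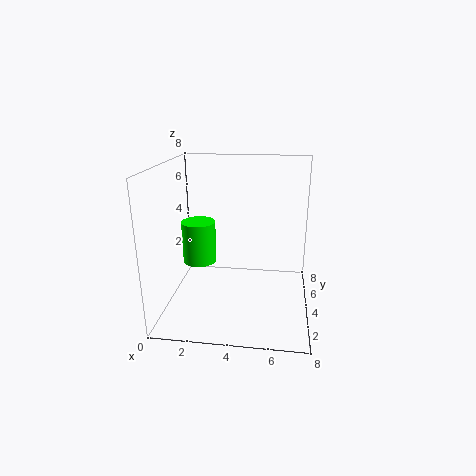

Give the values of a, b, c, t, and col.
a = 1.5
b = 5
c = 2
t = 2.5
col = 'lime'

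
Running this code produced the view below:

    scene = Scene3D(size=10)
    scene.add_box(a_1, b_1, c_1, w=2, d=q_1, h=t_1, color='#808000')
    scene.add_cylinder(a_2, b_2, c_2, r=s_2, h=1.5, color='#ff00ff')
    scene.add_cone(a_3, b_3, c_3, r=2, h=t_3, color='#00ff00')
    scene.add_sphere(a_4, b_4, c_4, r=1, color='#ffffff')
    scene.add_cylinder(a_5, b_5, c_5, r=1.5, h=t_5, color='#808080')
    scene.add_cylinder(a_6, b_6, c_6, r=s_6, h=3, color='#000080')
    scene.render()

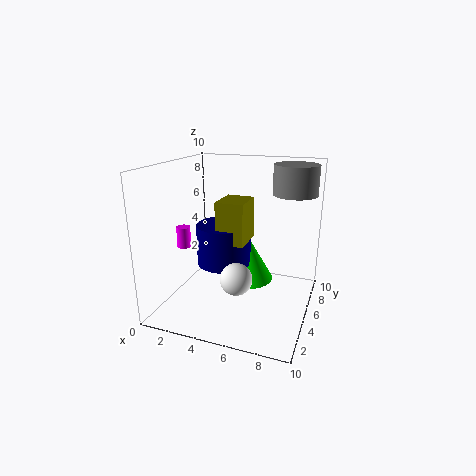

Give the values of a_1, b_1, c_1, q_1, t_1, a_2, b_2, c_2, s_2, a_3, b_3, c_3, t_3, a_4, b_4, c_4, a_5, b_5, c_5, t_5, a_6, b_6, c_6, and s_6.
a_1 = 3.5; b_1 = 4.5; c_1 = 4.5; q_1 = 2.5; t_1 = 3; a_2 = 1; b_2 = 4.5; c_2 = 4; s_2 = 0.5; a_3 = 5; b_3 = 7; c_3 = 1; t_3 = 3.5; a_4 = 6; b_4 = 2; c_4 = 3.5; a_5 = 8.5; b_5 = 6.5; c_5 = 8; t_5 = 2; a_6 = 3.5; b_6 = 6; c_6 = 2.5; s_6 = 2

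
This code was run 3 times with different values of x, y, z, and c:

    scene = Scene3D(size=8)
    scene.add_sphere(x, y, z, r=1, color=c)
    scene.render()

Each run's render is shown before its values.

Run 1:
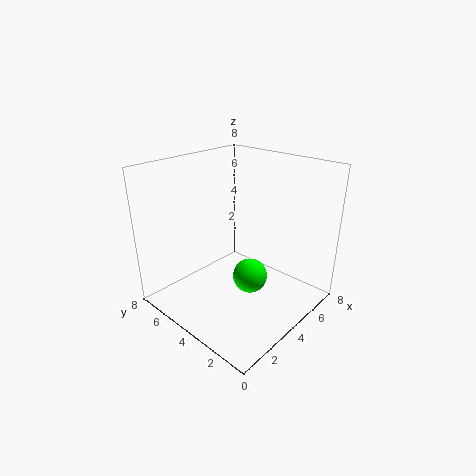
x = 4.5; y = 3.5; z = 1.5; c = 'lime'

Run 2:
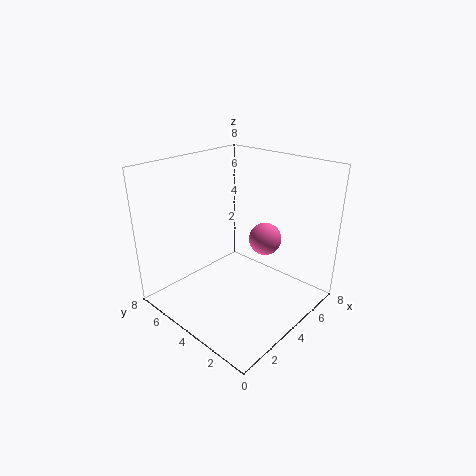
x = 6.5; y = 4; z = 3; c = 'hotpink'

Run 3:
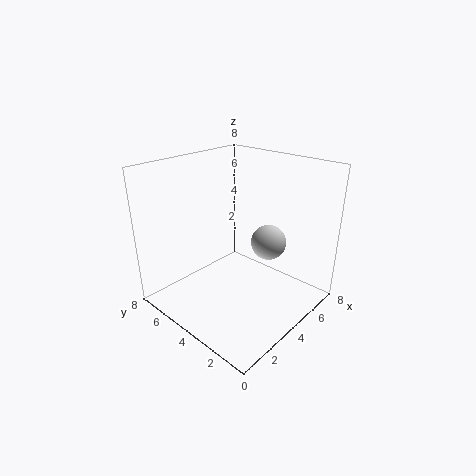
x = 5.5; y = 3; z = 3.5; c = 'lightgray'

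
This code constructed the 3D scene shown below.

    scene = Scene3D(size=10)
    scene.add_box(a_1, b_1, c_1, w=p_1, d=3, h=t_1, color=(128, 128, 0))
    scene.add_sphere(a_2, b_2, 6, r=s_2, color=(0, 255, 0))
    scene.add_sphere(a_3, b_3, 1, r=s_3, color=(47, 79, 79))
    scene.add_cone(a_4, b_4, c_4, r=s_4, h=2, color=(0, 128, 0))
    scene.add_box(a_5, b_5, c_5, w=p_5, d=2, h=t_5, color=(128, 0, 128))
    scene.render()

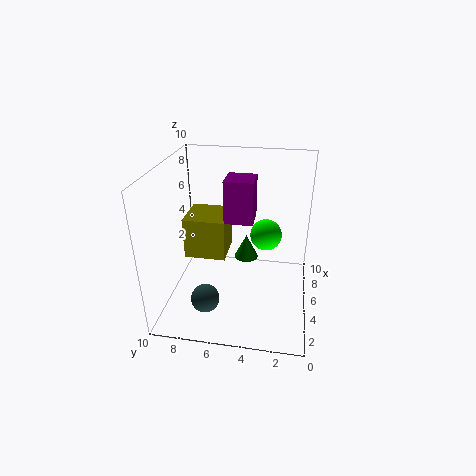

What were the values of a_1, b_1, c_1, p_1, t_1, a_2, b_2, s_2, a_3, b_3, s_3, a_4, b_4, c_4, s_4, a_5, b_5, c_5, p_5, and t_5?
a_1 = 5, b_1 = 6, c_1 = 3, p_1 = 3, t_1 = 3, a_2 = 4, b_2 = 3, s_2 = 1, a_3 = 3, b_3 = 7, s_3 = 1, a_4 = 9, b_4 = 5, c_4 = 1, s_4 = 1, a_5 = 5, b_5 = 4, c_5 = 6, p_5 = 2, t_5 = 3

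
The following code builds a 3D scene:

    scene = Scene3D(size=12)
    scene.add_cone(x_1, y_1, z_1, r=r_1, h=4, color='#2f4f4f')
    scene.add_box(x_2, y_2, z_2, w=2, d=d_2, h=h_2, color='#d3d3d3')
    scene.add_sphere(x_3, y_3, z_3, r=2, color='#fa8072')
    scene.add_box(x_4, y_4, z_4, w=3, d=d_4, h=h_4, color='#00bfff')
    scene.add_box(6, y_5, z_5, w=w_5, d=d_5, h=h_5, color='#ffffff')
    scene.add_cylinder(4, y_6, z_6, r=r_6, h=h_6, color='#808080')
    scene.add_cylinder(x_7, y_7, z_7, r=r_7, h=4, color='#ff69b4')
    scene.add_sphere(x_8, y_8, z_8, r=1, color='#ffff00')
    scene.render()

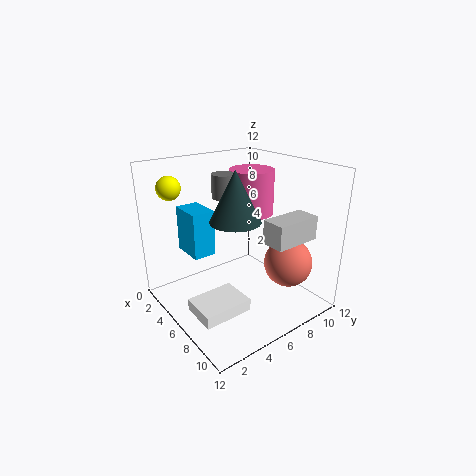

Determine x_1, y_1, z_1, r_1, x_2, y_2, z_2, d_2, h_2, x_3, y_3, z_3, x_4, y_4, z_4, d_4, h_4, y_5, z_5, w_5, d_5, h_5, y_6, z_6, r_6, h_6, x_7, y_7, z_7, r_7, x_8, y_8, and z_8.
x_1 = 7
y_1 = 5
z_1 = 8
r_1 = 2
x_2 = 8
y_2 = 7
z_2 = 6
d_2 = 4
h_2 = 2
x_3 = 9
y_3 = 9
z_3 = 4
x_4 = 1
y_4 = 3
z_4 = 4
d_4 = 2
h_4 = 4
y_5 = 1
z_5 = 1
w_5 = 3
d_5 = 4
h_5 = 1
y_6 = 6
z_6 = 9
r_6 = 1
h_6 = 2
x_7 = 4
y_7 = 9
z_7 = 7
r_7 = 2
x_8 = 2
y_8 = 2
z_8 = 10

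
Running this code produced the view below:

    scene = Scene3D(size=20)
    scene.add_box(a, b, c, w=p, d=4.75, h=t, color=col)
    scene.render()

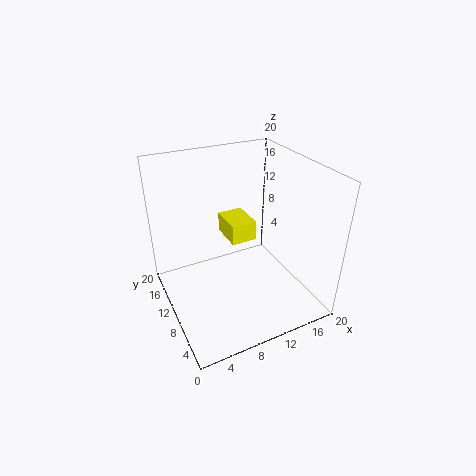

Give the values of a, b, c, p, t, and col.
a = 8.75, b = 9, c = 9.75, p = 3.5, t = 2.75, col = 'yellow'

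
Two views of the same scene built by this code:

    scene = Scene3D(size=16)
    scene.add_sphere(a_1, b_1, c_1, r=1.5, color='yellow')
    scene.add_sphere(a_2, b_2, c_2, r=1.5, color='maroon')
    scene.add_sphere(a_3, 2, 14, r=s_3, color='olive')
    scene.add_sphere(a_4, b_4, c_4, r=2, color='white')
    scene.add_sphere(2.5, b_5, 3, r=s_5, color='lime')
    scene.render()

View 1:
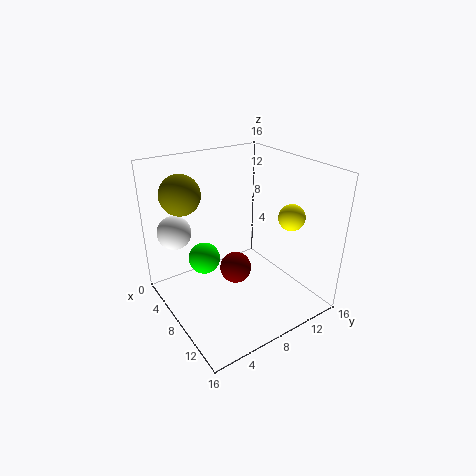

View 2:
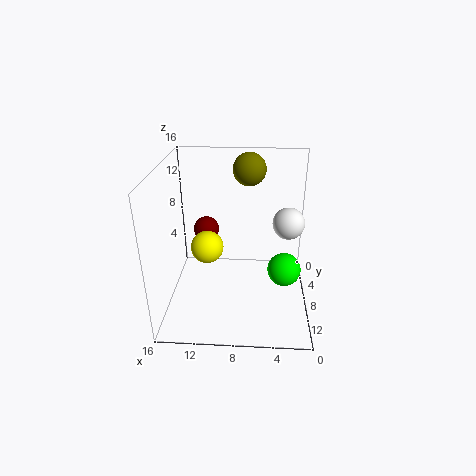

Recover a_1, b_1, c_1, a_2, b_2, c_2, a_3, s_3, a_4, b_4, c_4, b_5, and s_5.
a_1 = 10.5; b_1 = 13.5; c_1 = 10; a_2 = 12; b_2 = 5; c_2 = 7.5; a_3 = 7; s_3 = 2; a_4 = 2; b_4 = 3; c_4 = 7.5; b_5 = 6.5; s_5 = 2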